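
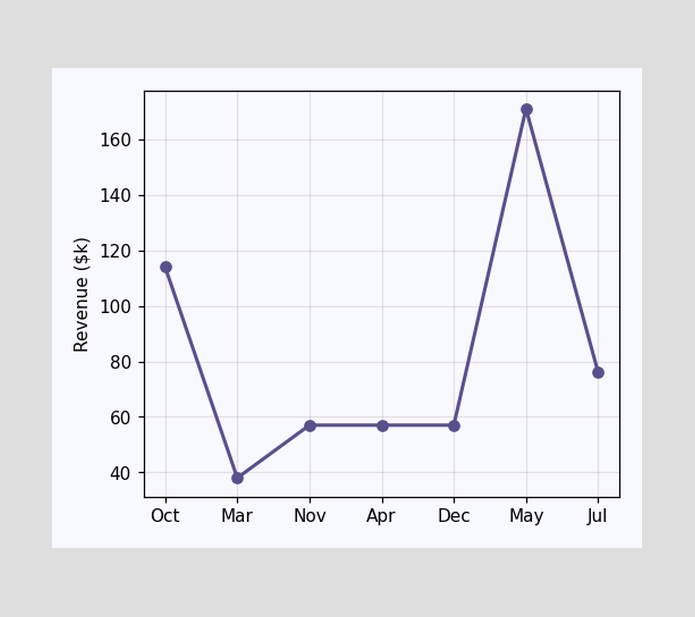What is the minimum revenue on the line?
The lowest point is at Mar, and reading across to the y-axis gives $38k.

$38k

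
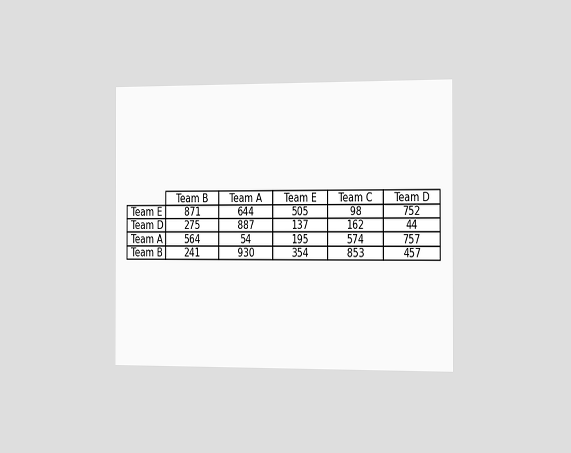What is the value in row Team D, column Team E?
The chart is viewed slightly from the right. The (Team D, Team E) cell reads 137.

137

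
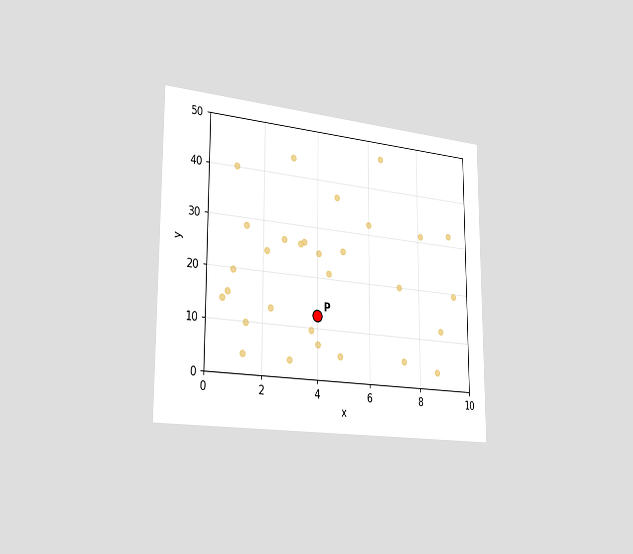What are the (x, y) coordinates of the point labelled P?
The chart is viewed slightly from the left. Following the gridlines from P to each axis, P sits at (4, 12.5).

(4, 12.5)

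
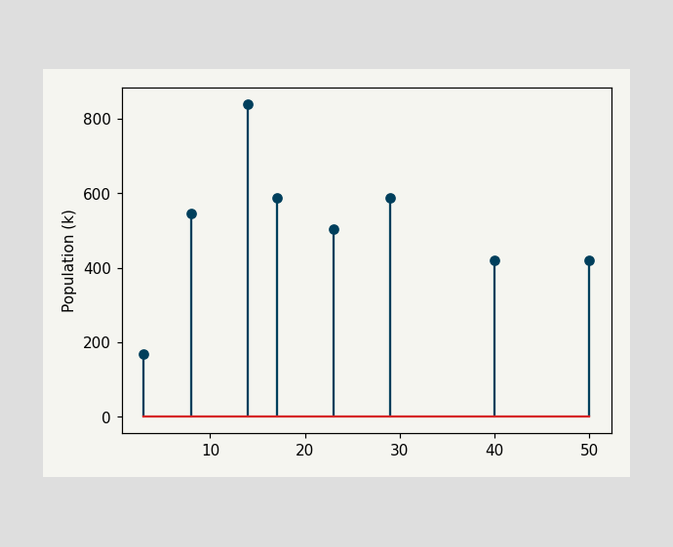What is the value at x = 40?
The stem at x=40 reaches 420k.

420k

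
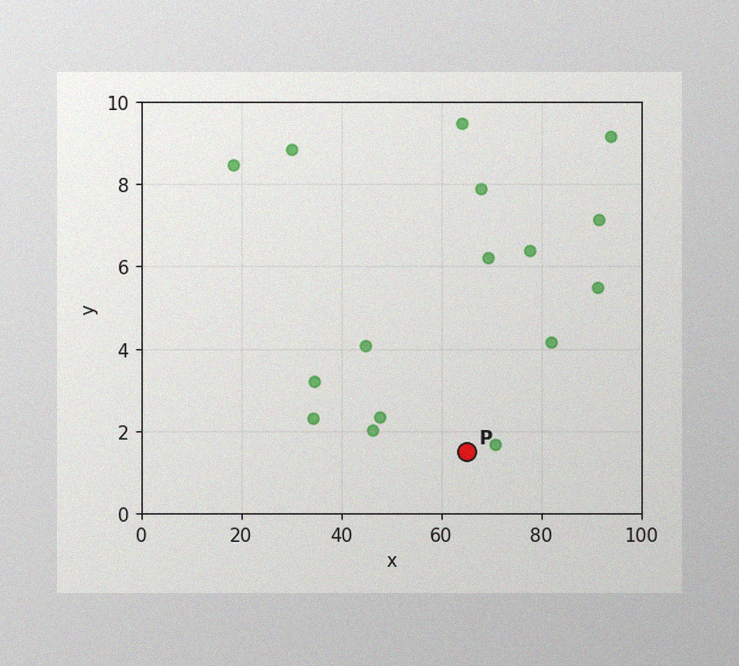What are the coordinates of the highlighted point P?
(65, 1.5)

The image has some photo noise and uneven lighting. Following the gridlines from P to each axis, P sits at (65, 1.5).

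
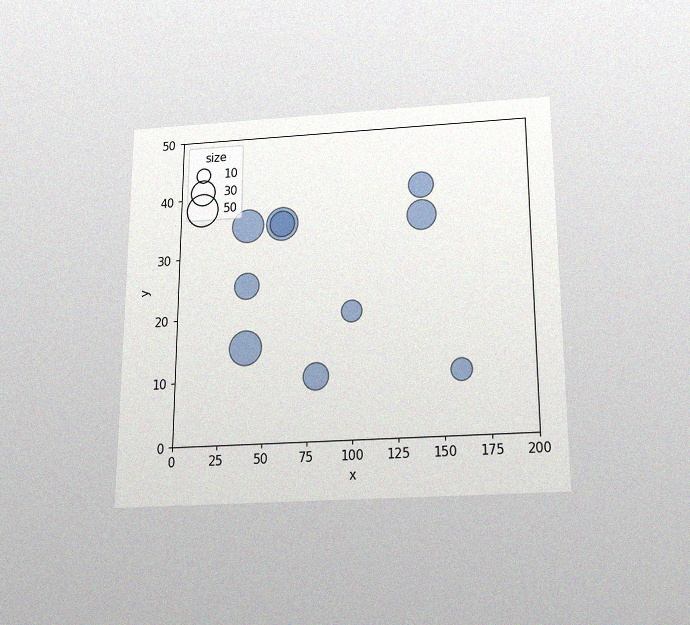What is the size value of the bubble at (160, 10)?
The chart is viewed slightly from below, with some photo noise. Matching the bubble at (160, 10) against the size legend gives 20.

20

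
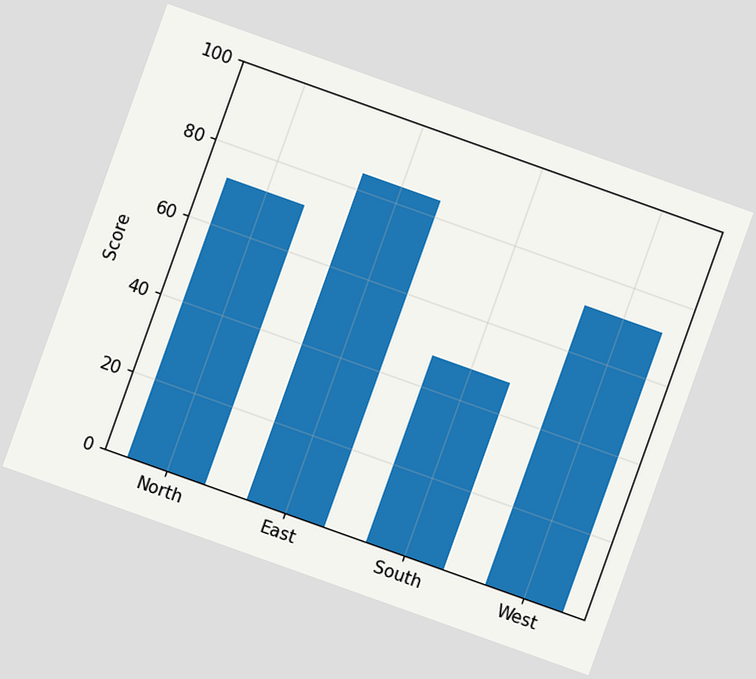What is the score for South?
The chart is tilted about 20° clockwise. Reading along the chart's y-axis, the South bar reaches 48.

48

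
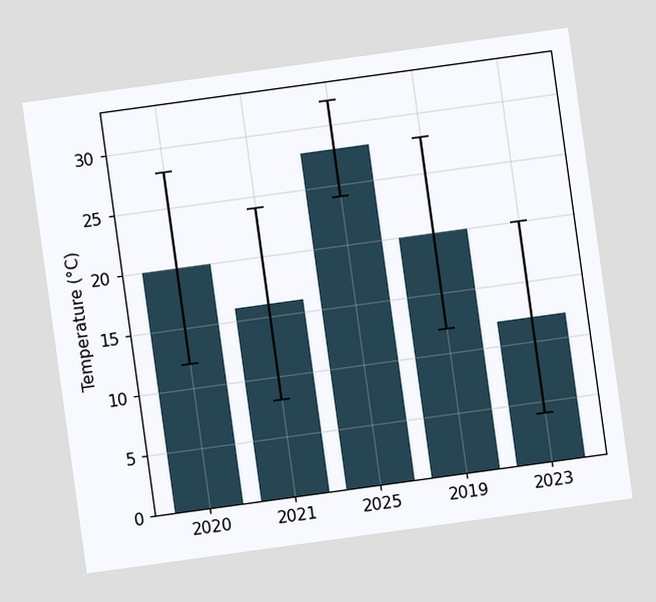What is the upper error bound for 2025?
The chart is tilted about 8° counter-clockwise. The 2025 bar's upper whisker reaches 32°C.

32°C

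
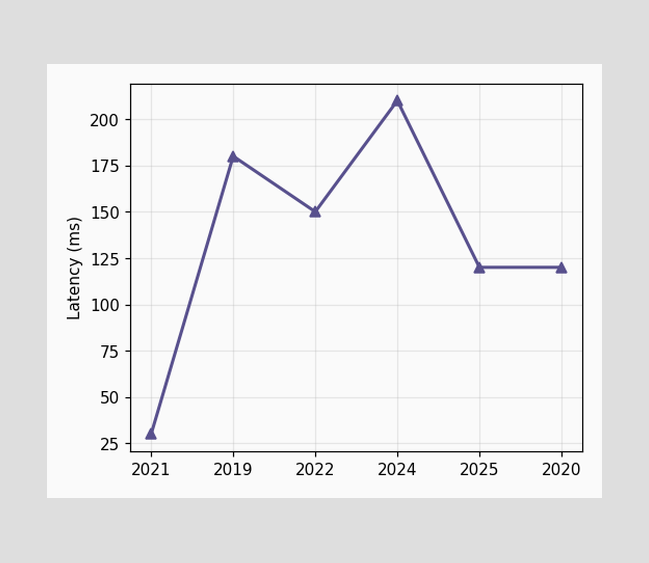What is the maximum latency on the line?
The highest point is at 2024, and reading across to the y-axis gives 210ms.

210ms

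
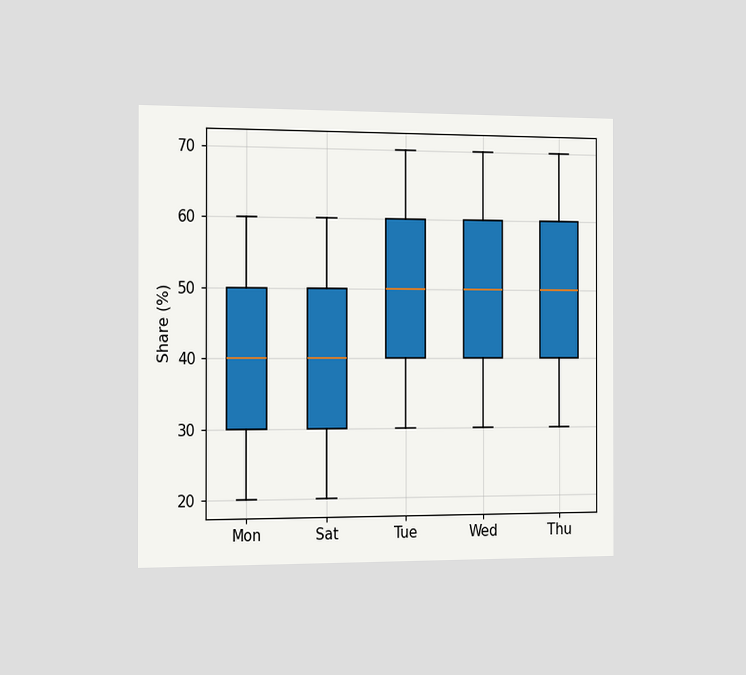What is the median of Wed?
The chart is viewed slightly from the left. The median line in the Wed box sits at 50%.

50%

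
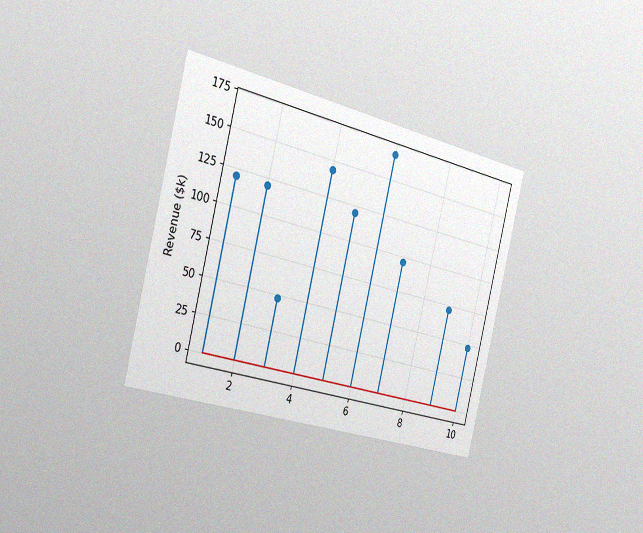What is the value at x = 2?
The chart is tilted about 14° clockwise and viewed slightly from the left, with some photo noise. The stem at x=2 reaches $120k.

$120k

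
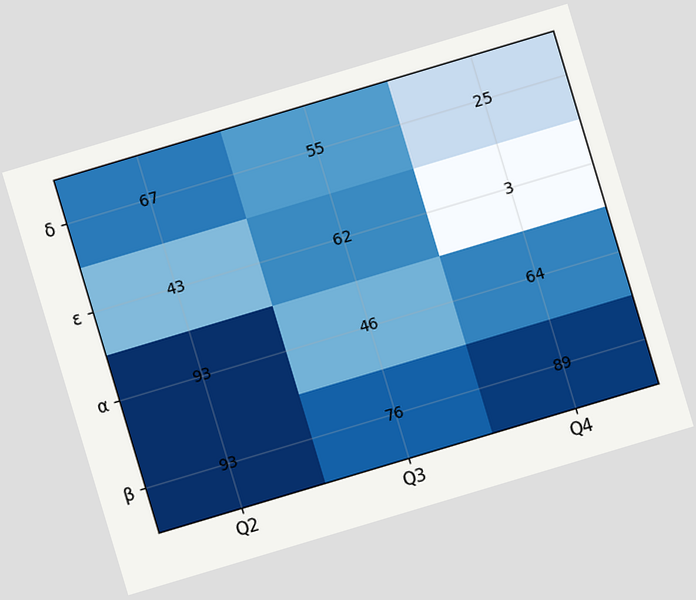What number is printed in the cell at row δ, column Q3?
55

The chart is tilted about 17° counter-clockwise. The (δ, Q3) cell reads 55.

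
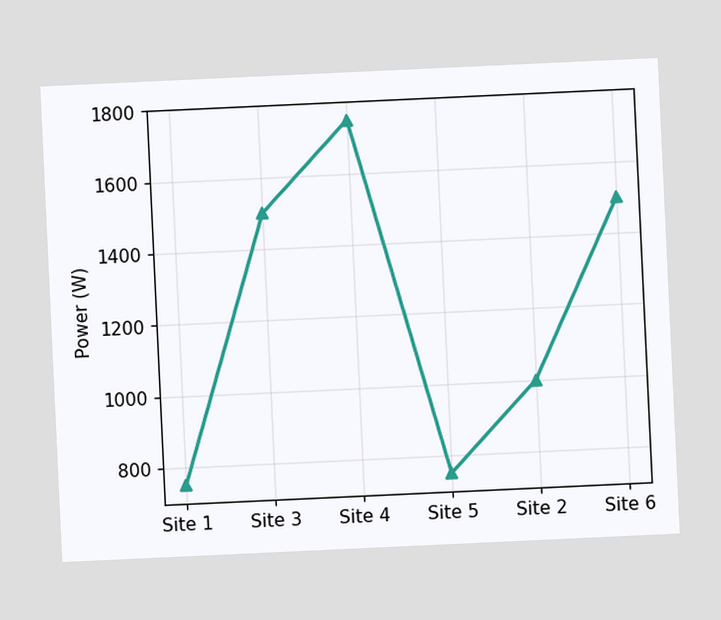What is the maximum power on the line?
The chart is tilted about 3° counter-clockwise. The highest point is at Site 4, and reading across to the y-axis gives 1750W.

1750W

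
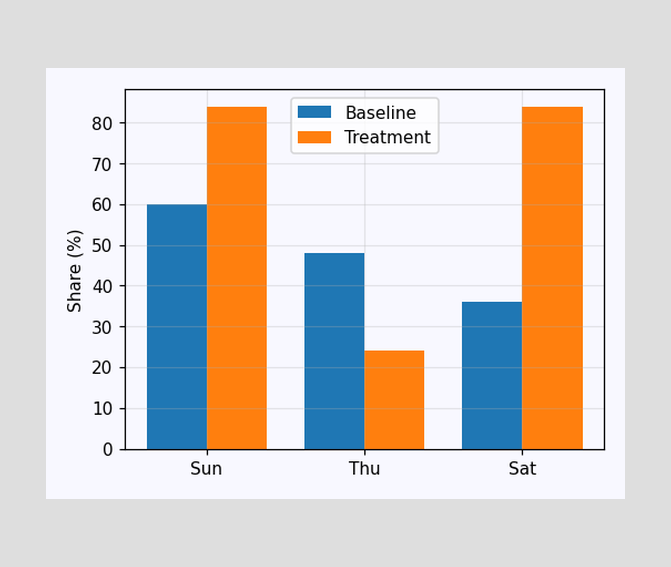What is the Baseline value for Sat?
The Baseline bar at Sat reaches 36% on the y-axis.

36%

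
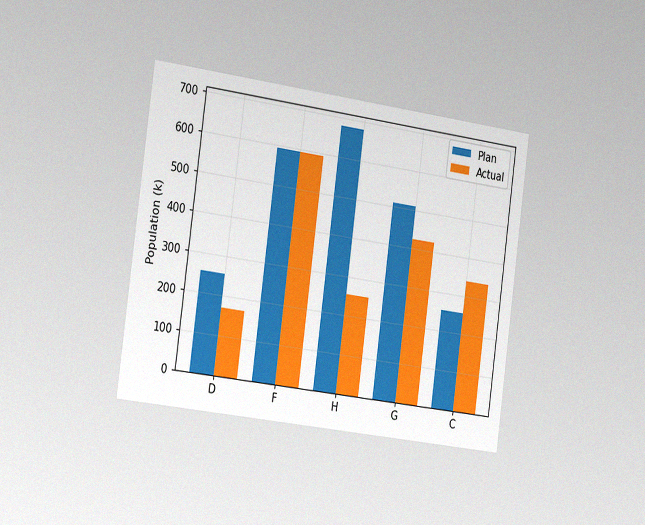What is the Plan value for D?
255k

The chart is tilted about 8° clockwise and viewed slightly from the left, with some photo noise. The Plan bar at D reaches 255k on the y-axis.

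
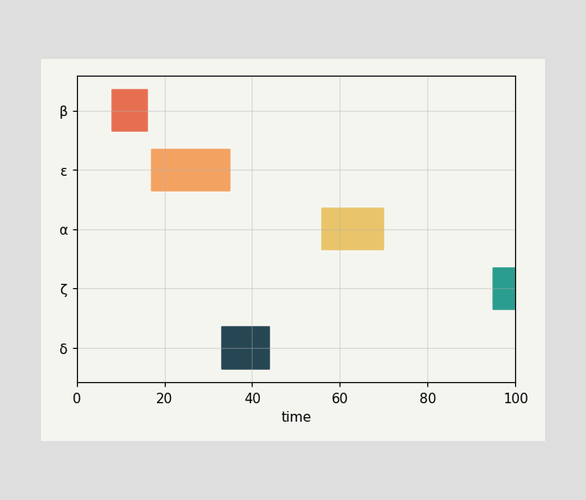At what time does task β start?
8

The β bar begins at t=8.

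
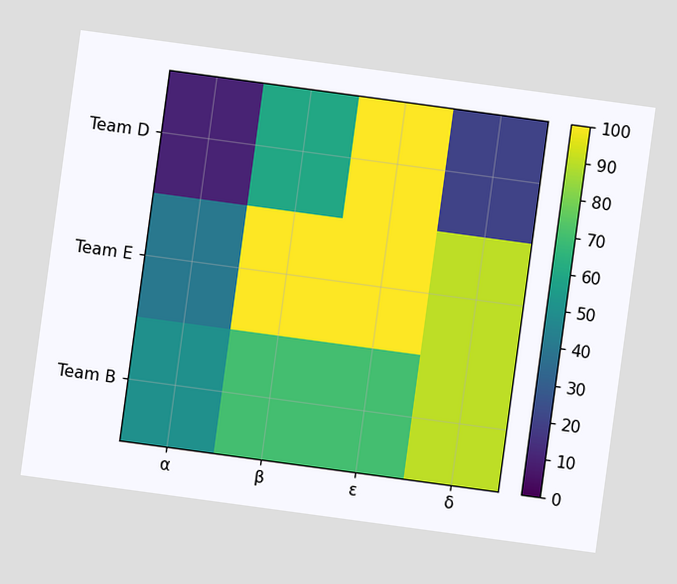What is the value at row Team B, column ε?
The chart is tilted about 8° clockwise. Matching cell (Team B, ε) against the colorbar gives 70.

70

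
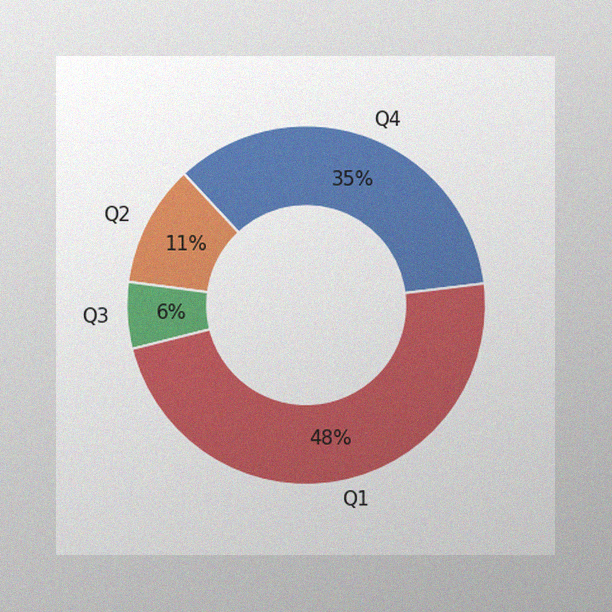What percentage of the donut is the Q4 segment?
35%

The image has some photo noise and uneven lighting. The Q4 segment takes up 35% of the ring.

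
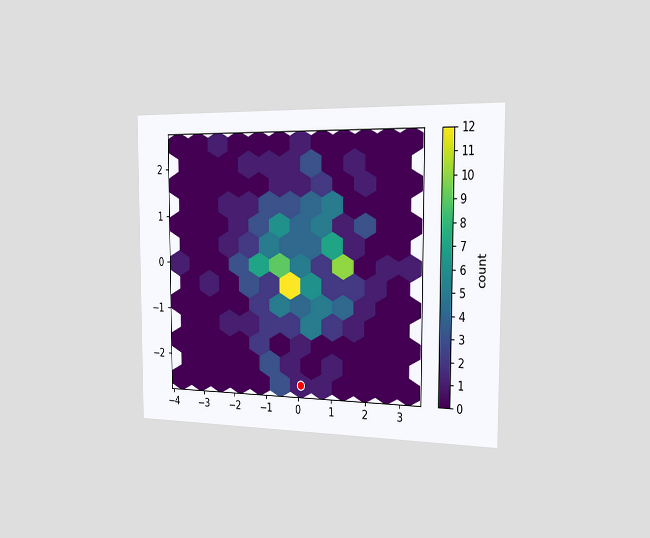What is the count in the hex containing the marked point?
The chart is viewed slightly from the right. The marked hex reads 1 on the colorbar.

1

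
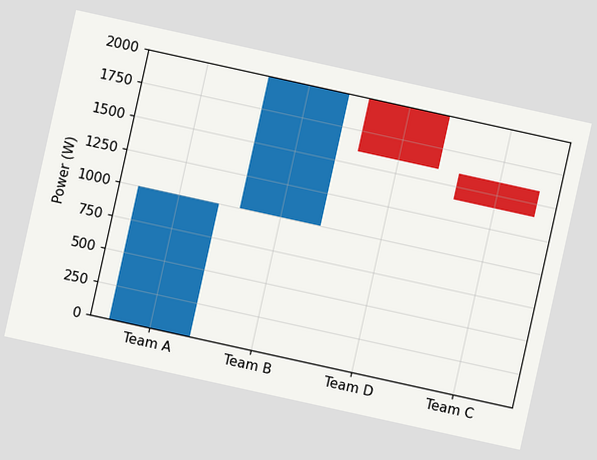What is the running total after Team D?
The chart is tilted about 12° clockwise. After Team D the running total reaches 1600W.

1600W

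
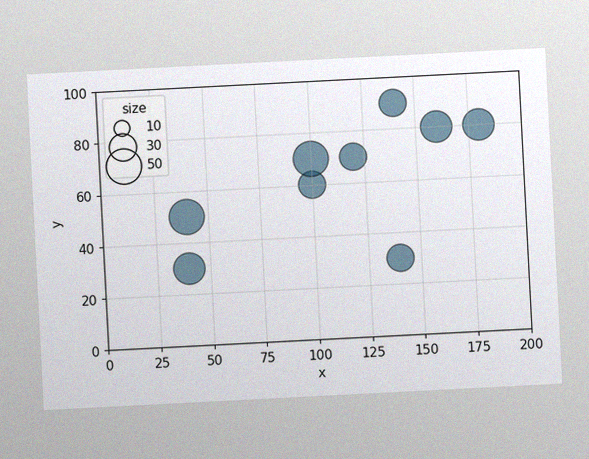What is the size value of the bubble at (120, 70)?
The chart is tilted about 3° counter-clockwise, with some photo noise. Matching the bubble at (120, 70) against the size legend gives 30.

30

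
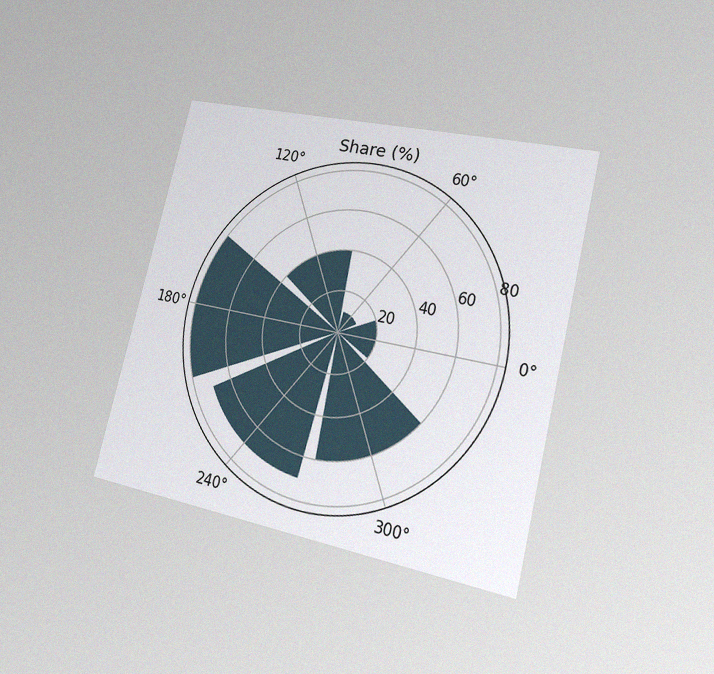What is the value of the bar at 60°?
10%

The chart is tilted about 14° clockwise and viewed slightly from the right, with some photo noise. The bar at 60° reaches 10% on the radial axis.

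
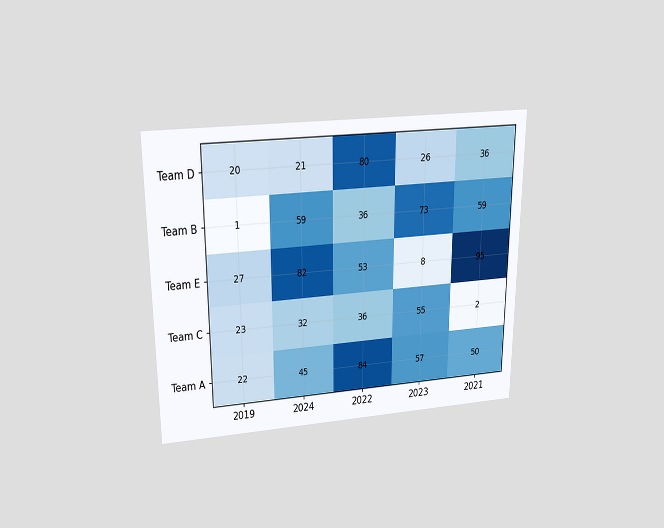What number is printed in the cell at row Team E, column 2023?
The chart is viewed slightly from above. The (Team E, 2023) cell reads 8.

8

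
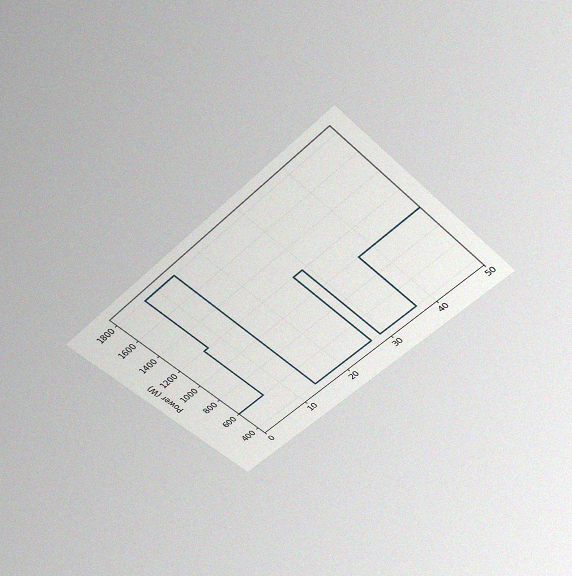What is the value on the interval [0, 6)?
The chart is tilted about 45° counter-clockwise and viewed slightly from above, with some photo noise. On [0, 6) the step sits at 600W.

600W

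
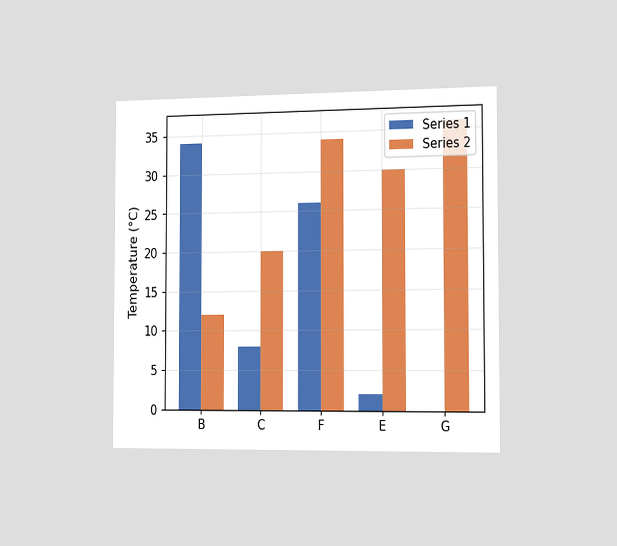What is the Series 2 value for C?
The chart is viewed slightly from the right. The Series 2 bar at C reaches 20°C on the y-axis.

20°C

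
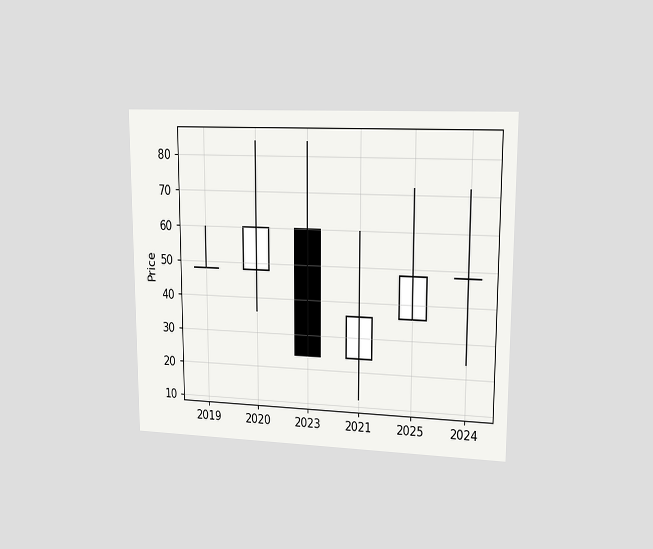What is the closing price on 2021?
36

The chart is viewed at a slight angle. The 2021 candle closes at 36.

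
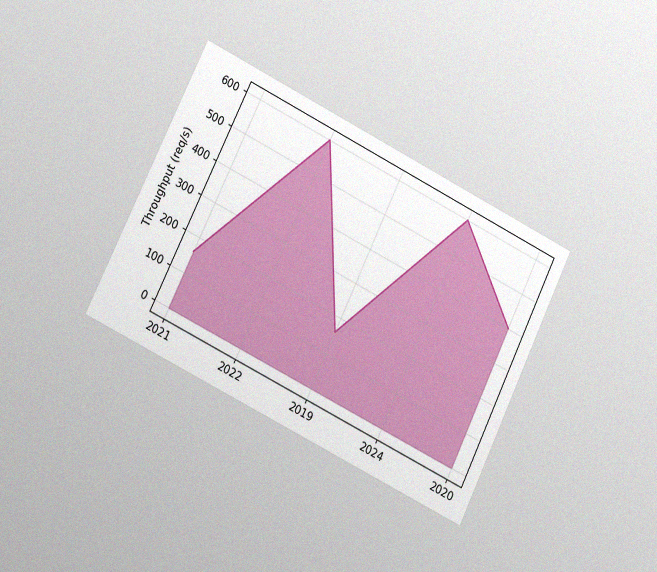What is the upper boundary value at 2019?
The chart is tilted about 26° clockwise and viewed slightly from the left, with some photo noise. At 2019 the upper boundary is at 160req/s.

160req/s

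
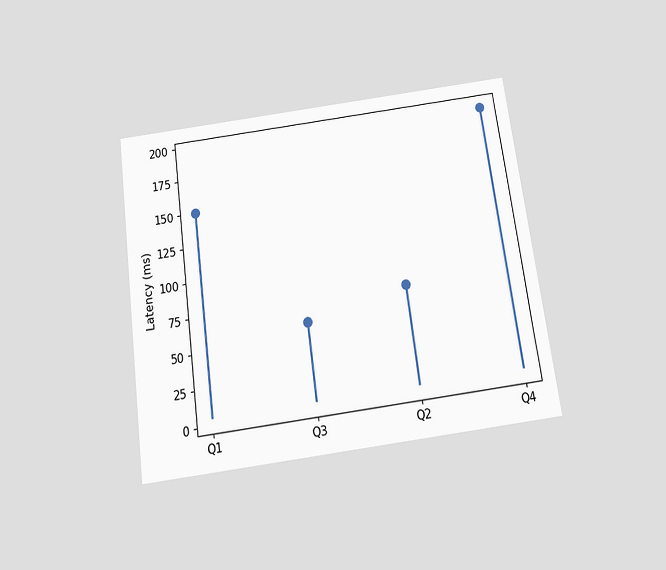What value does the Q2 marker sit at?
75ms

The chart is tilted about 8° counter-clockwise and viewed slightly from below. The Q2 marker sits at 75ms.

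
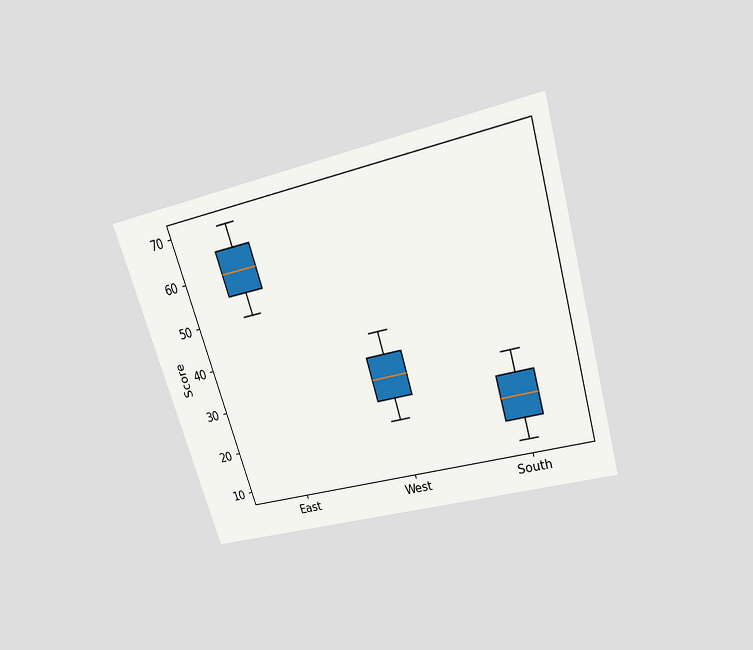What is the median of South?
The chart is tilted about 17° counter-clockwise and viewed slightly from above. The median line in the South box sits at 20.

20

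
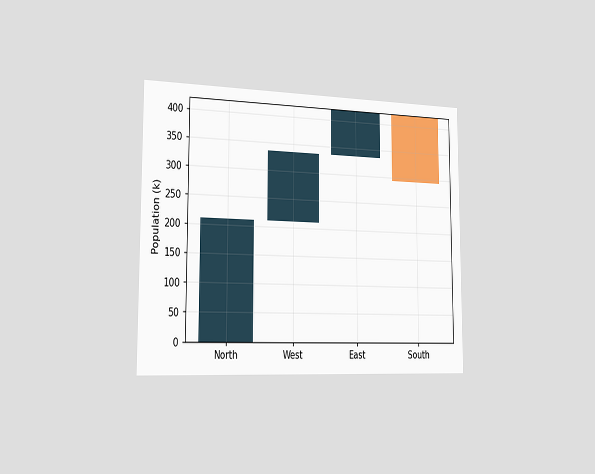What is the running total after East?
The chart is viewed slightly from the left. After East the running total reaches 420k.

420k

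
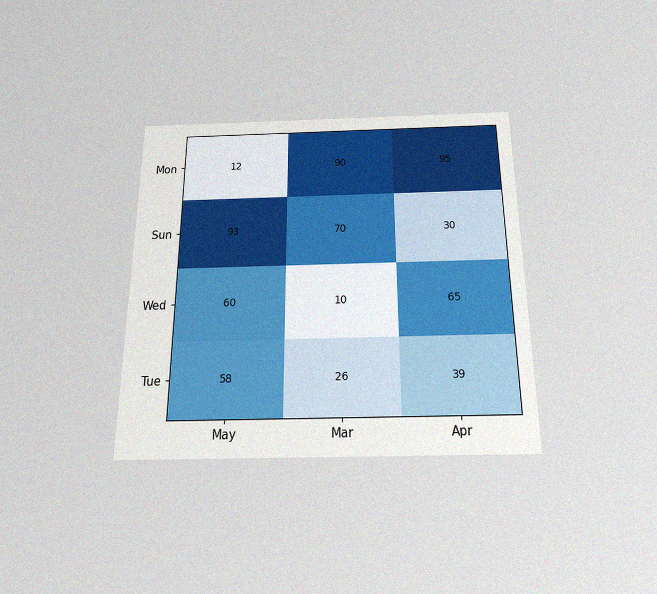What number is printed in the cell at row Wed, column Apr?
The chart is viewed slightly from below, with some photo noise. The (Wed, Apr) cell reads 65.

65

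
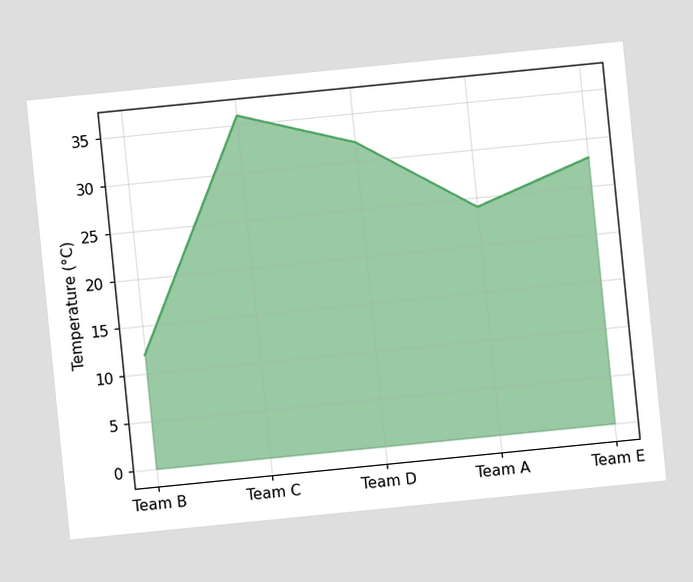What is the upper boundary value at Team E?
The chart is tilted about 6° counter-clockwise. At Team E the upper boundary is at 28°C.

28°C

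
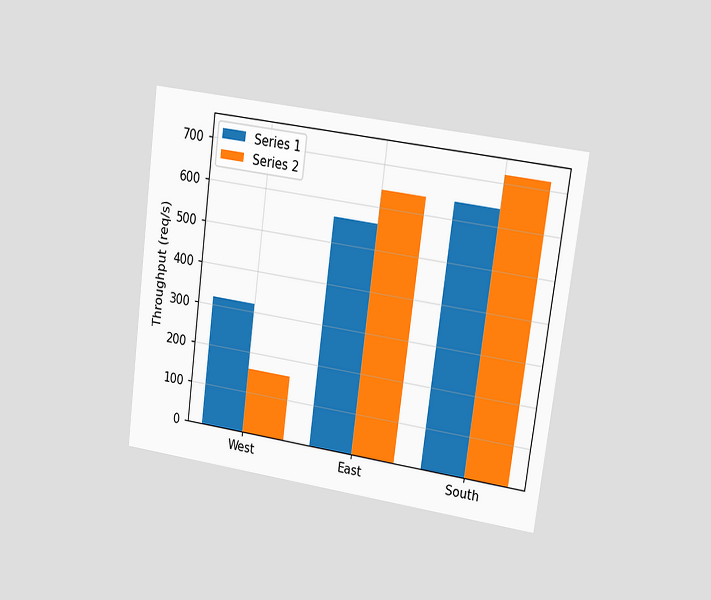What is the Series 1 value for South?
The chart is tilted about 8° clockwise and viewed at a slight angle. The Series 1 bar at South reaches 640req/s on the y-axis.

640req/s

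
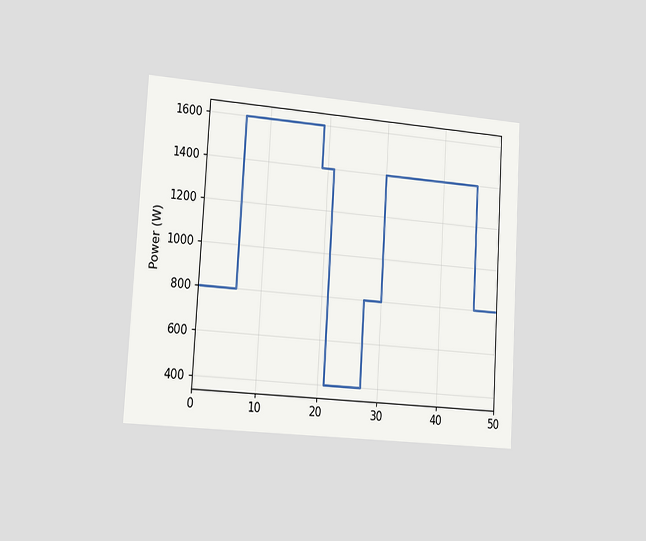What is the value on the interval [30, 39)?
The chart is tilted about 3° clockwise and viewed slightly from the left. On [30, 39) the step sits at 1400W.

1400W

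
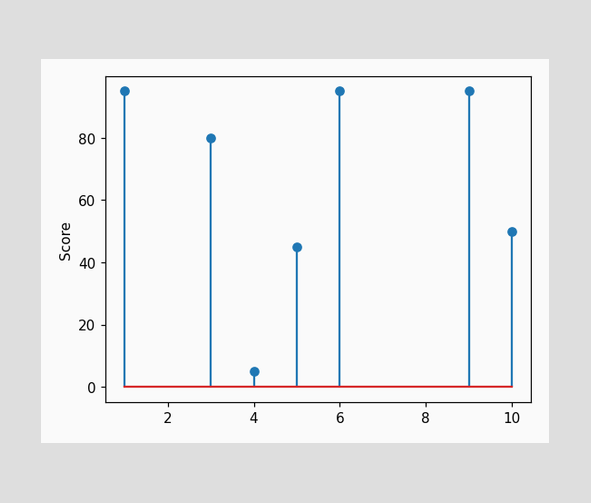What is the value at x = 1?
95

The stem at x=1 reaches 95.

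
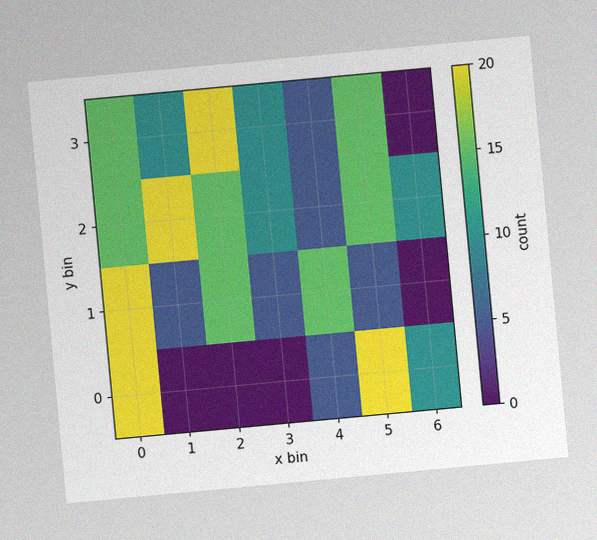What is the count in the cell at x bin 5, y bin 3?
15

The chart is tilted about 5° counter-clockwise, with some photo noise. Matching the cell (5, 3) against the colorbar gives 15.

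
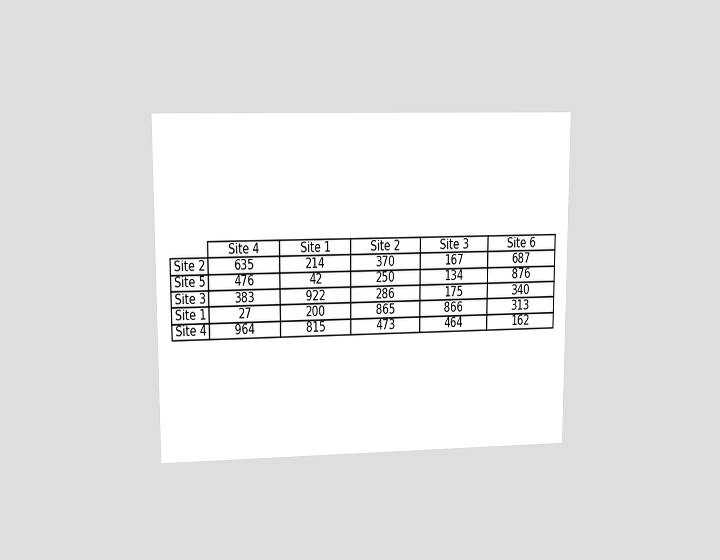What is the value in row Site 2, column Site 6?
The chart is viewed at a slight angle. The (Site 2, Site 6) cell reads 687.

687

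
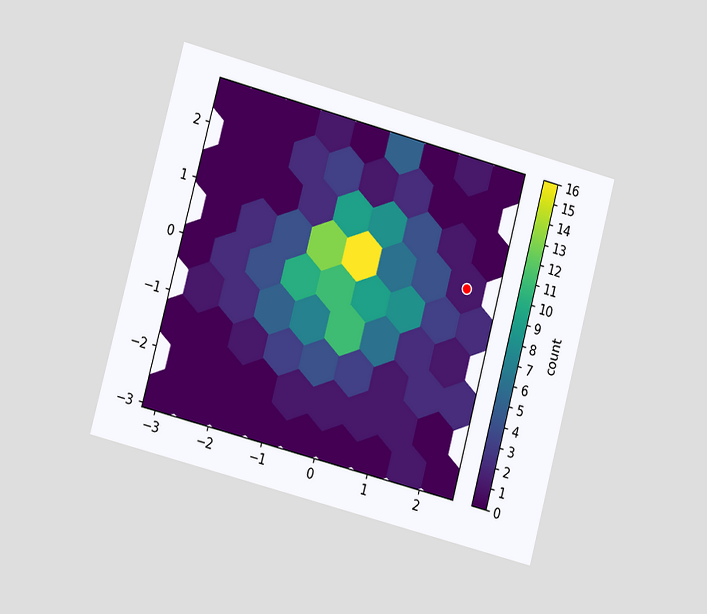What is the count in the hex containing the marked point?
1

The chart is tilted about 15° clockwise and viewed slightly from the left. The marked hex reads 1 on the colorbar.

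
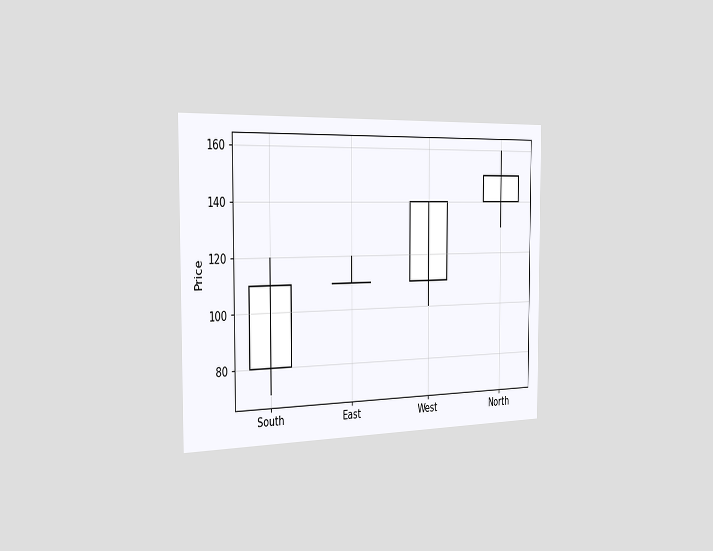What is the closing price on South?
110

The chart is viewed slightly from the left. The South candle closes at 110.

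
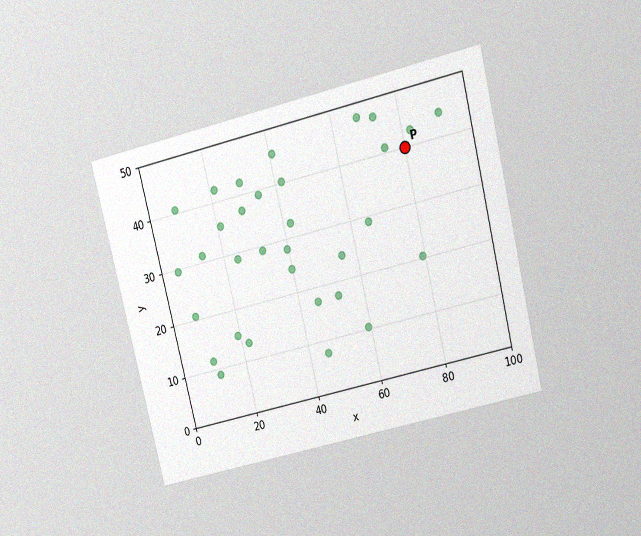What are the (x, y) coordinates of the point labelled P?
(80, 40)

The chart is tilted about 14° counter-clockwise and viewed at a slight angle, with some photo noise. Following the gridlines from P to each axis, P sits at (80, 40).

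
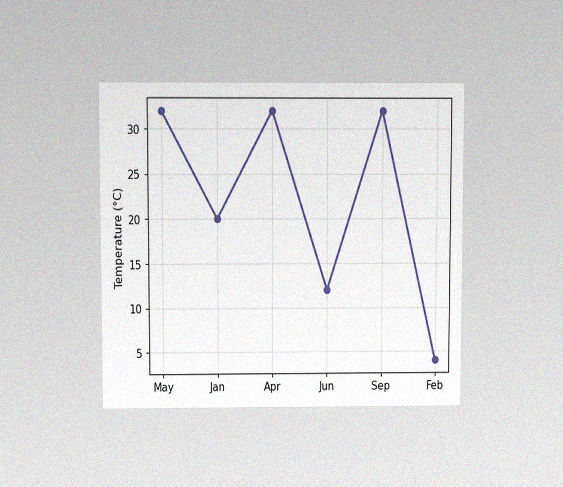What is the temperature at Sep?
The chart is viewed slightly from above, with some photo noise. At Sep, the line is at 32°C.

32°C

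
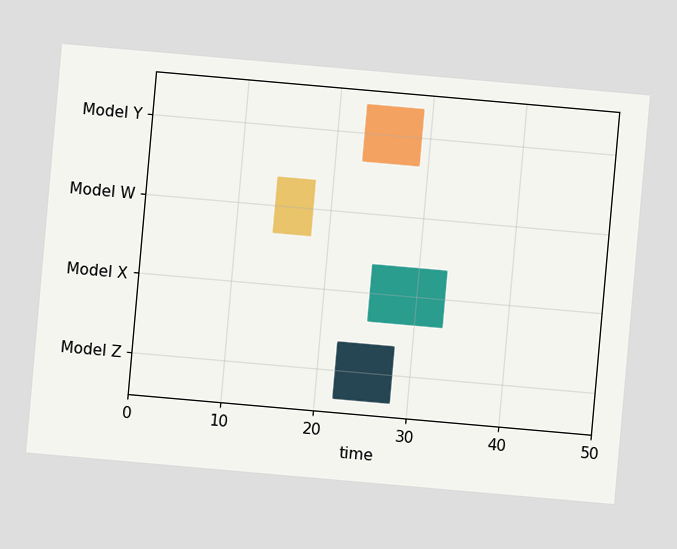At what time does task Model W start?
14

The chart is tilted about 5° clockwise. The Model W bar begins at t=14.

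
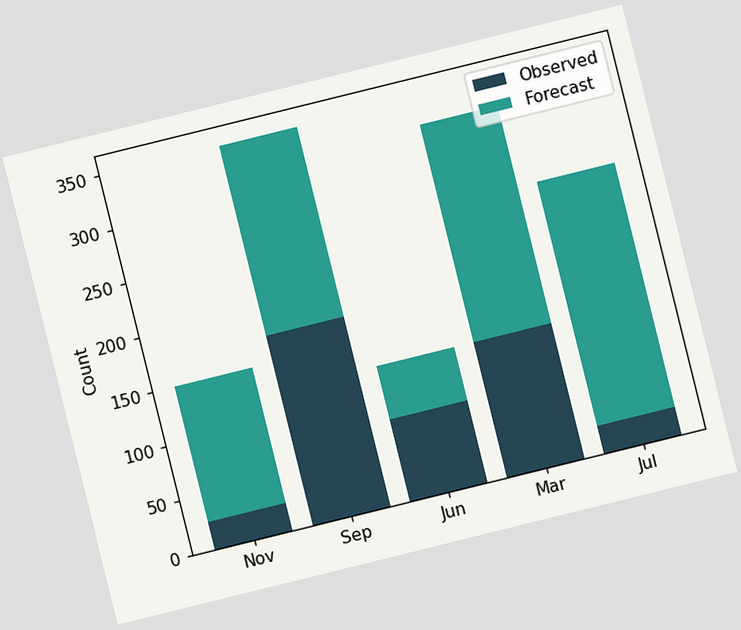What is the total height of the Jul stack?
250

The chart is tilted about 14° counter-clockwise. The Jul stack's top reaches 250 on the y-axis.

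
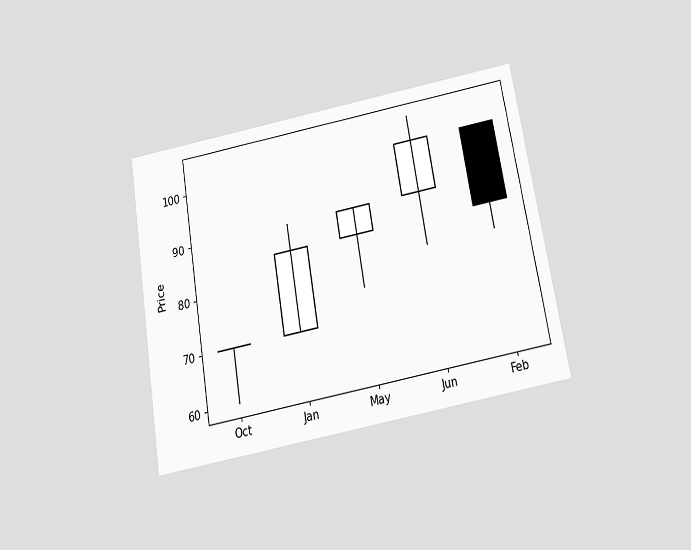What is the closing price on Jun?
100

The chart is tilted about 10° counter-clockwise and viewed slightly from below. The Jun candle closes at 100.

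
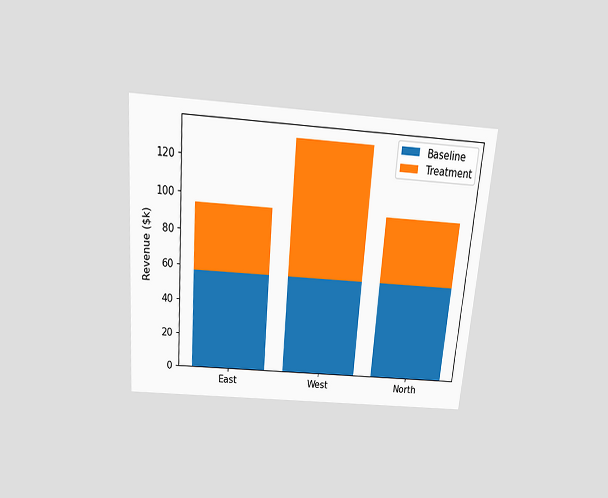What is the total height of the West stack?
$133k

The chart is tilted about 5° clockwise and viewed slightly from above. The West stack's top reaches $133k on the y-axis.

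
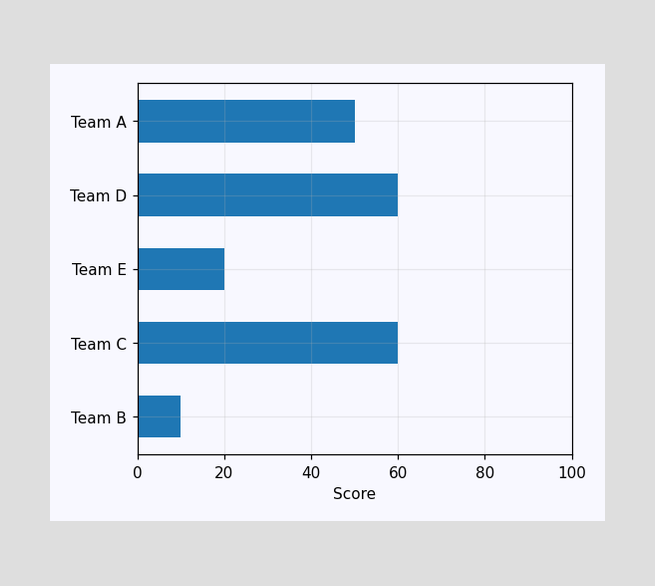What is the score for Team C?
60

Reading along the chart's x-axis, the Team C bar reaches 60.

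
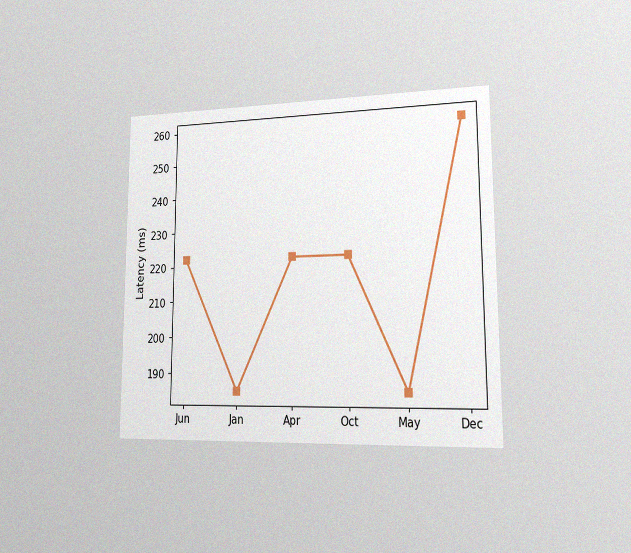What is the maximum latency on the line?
259ms

The chart is viewed slightly from the right, with some photo noise. The highest point is at Dec, and reading across to the y-axis gives 259ms.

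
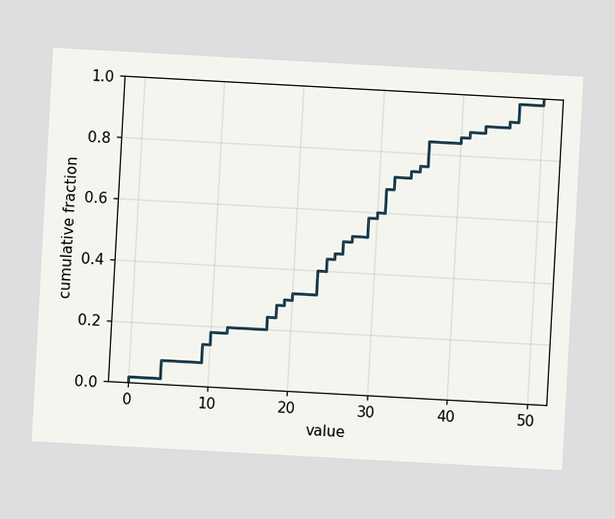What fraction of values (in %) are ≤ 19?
The chart is tilted about 3° clockwise. At x=19 the ECDF step is at 30%.

30%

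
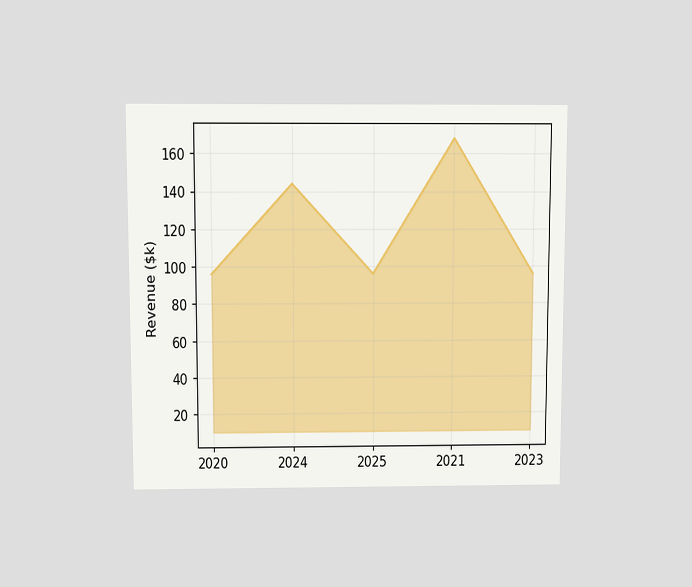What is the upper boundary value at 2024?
The chart is viewed slightly from above. At 2024 the upper boundary is at $144k.

$144k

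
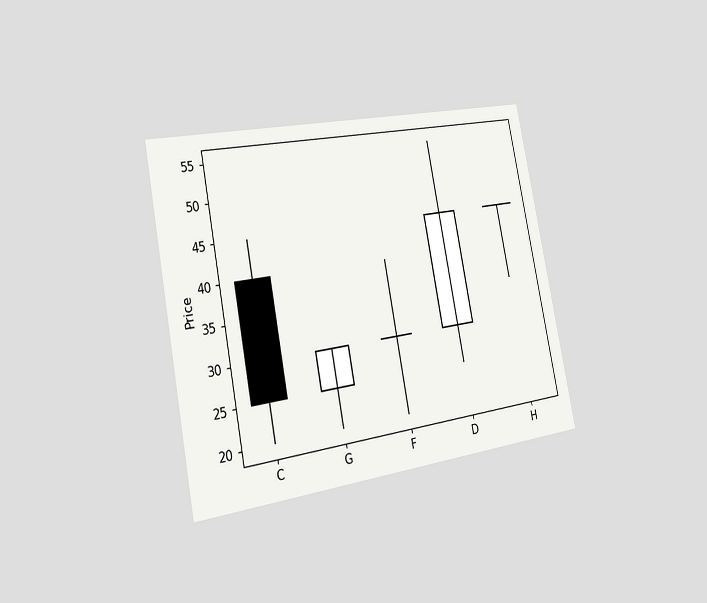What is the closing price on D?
45

The chart is tilted about 11° counter-clockwise and viewed slightly from the left. The D candle closes at 45.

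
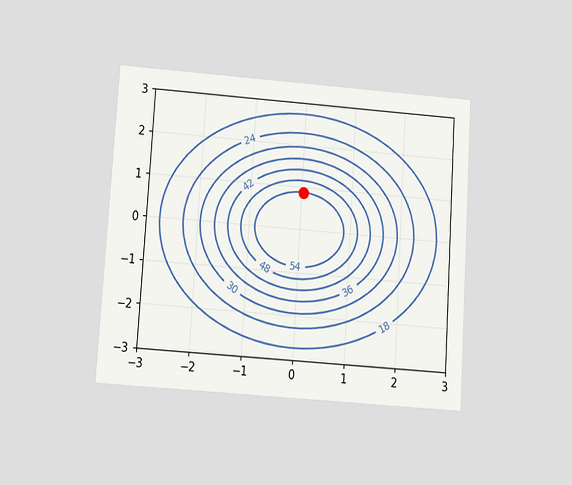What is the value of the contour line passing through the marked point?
The chart is tilted about 4° clockwise and viewed slightly from below. The marked point sits on the contour labelled 54.

54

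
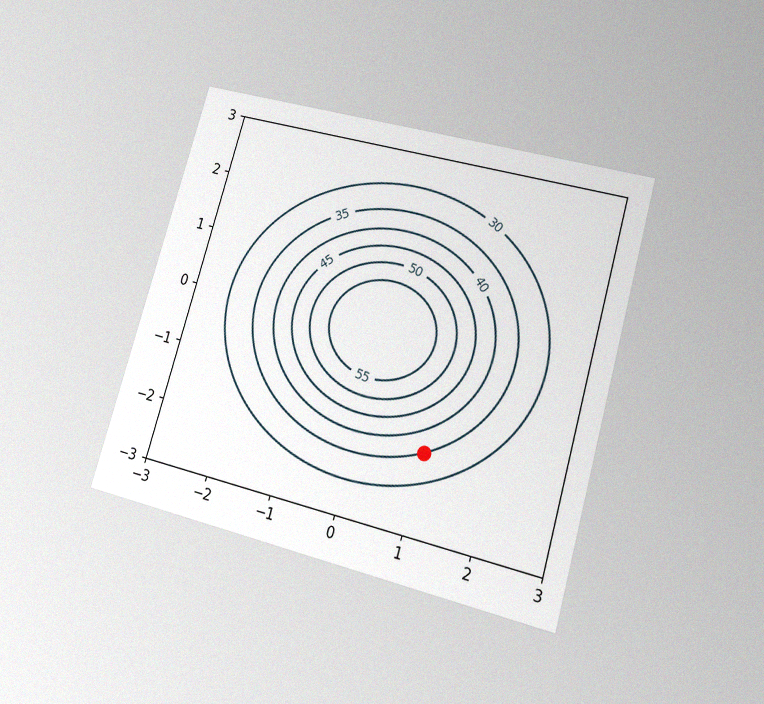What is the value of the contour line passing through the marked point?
35

The chart is tilted about 16° clockwise and viewed at a slight angle, with some photo noise. The marked point sits on the contour labelled 35.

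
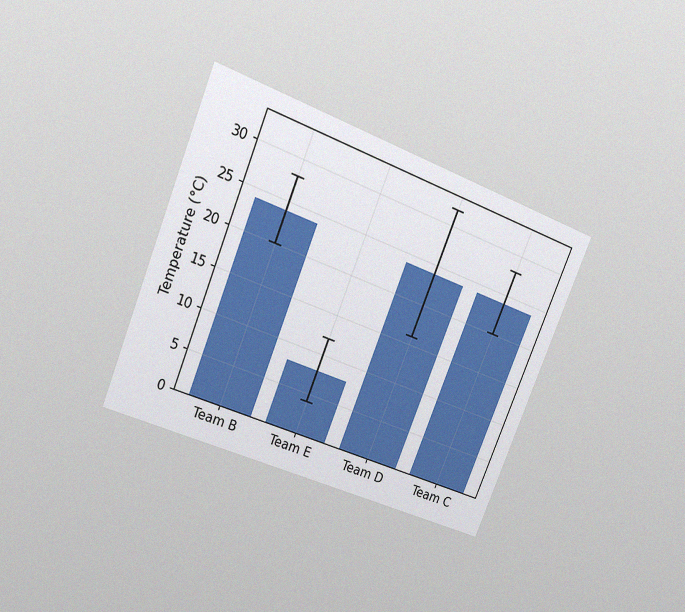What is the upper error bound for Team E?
12°C

The chart is tilted about 22° clockwise and viewed at a slight angle, with some photo noise. The Team E bar's upper whisker reaches 12°C.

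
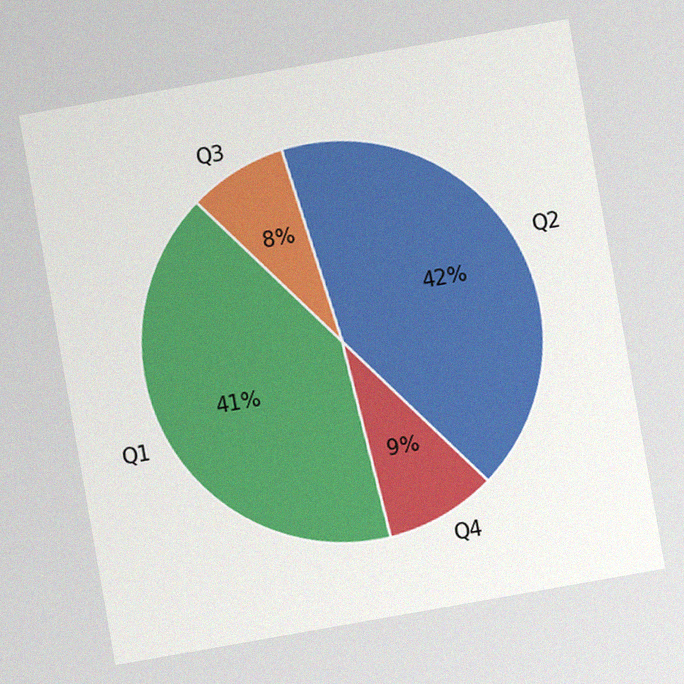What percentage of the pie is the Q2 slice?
42%

The chart is tilted about 10° counter-clockwise, with some photo noise. The Q2 slice takes up 42% of the pie.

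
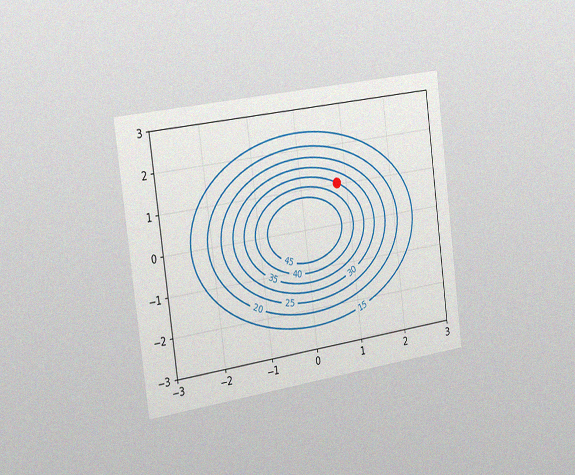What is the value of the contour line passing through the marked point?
35

The chart is tilted about 7° counter-clockwise and viewed slightly from the left, with some photo noise. The marked point sits on the contour labelled 35.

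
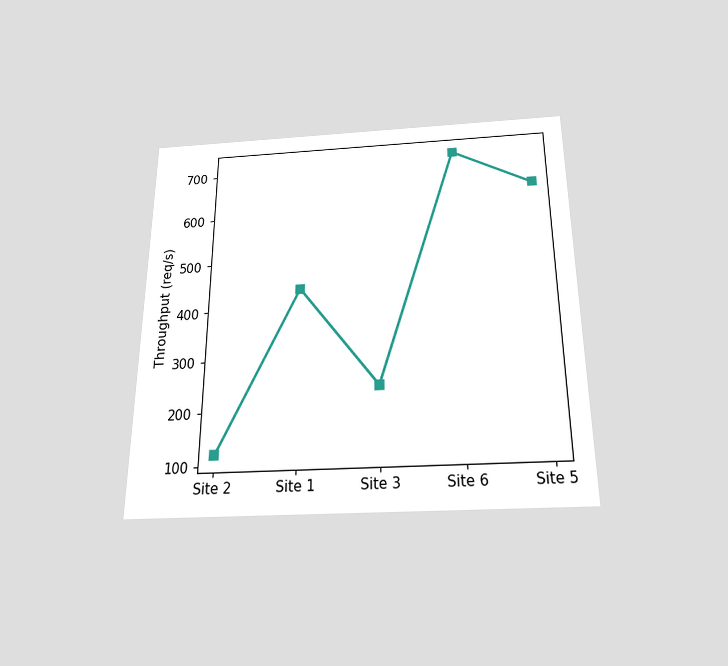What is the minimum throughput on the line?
The chart is viewed slightly from below. The lowest point is at Site 2, and reading across to the y-axis gives 120req/s.

120req/s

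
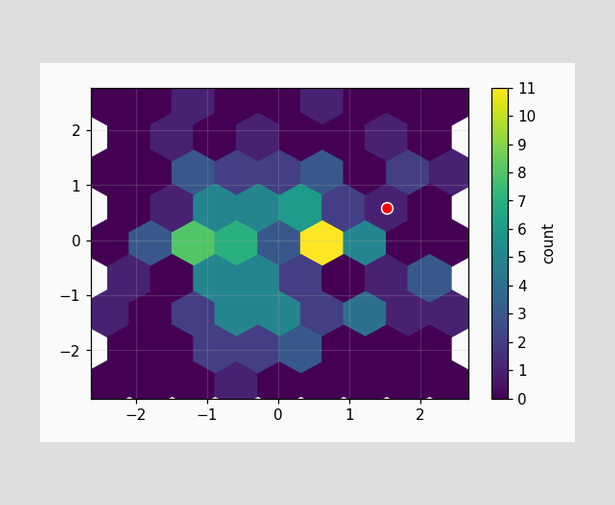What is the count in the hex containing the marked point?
1

The marked hex reads 1 on the colorbar.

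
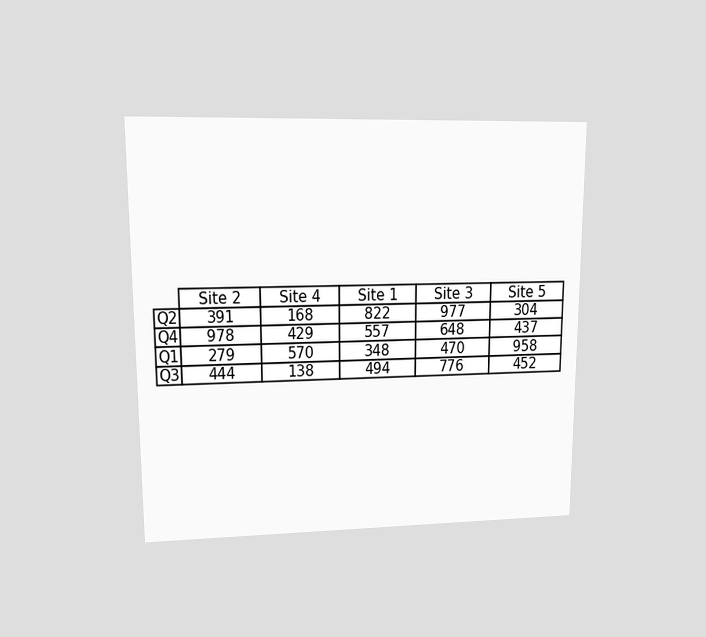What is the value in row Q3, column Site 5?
The chart is viewed at a slight angle. The (Q3, Site 5) cell reads 452.

452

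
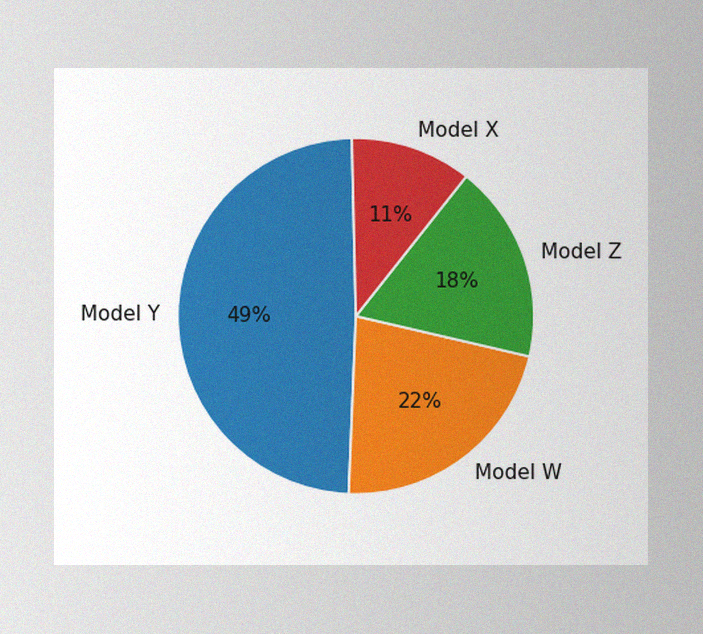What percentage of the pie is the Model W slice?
The image has some photo noise and uneven lighting. The Model W slice takes up 22% of the pie.

22%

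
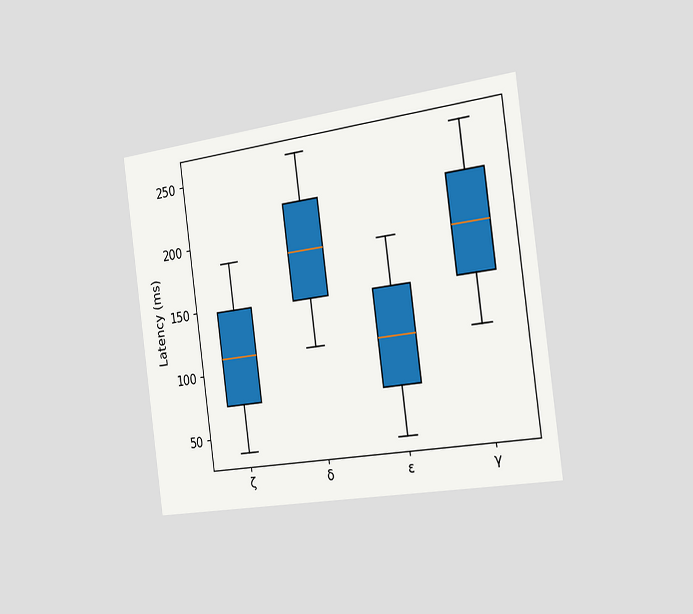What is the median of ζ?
111ms

The chart is tilted about 8° counter-clockwise and viewed slightly from the right. The median line in the ζ box sits at 111ms.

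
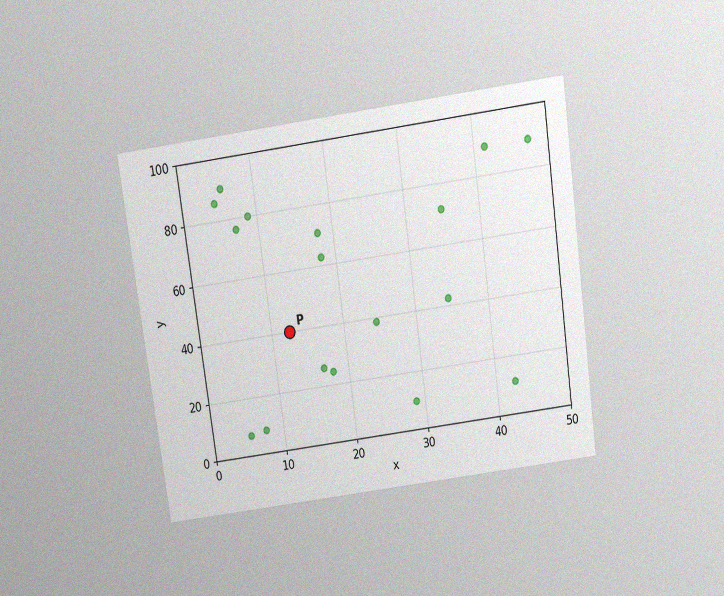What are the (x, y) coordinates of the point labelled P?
The chart is tilted about 8° counter-clockwise and viewed slightly from above, with some photo noise. Following the gridlines from P to each axis, P sits at (12.5, 40).

(12.5, 40)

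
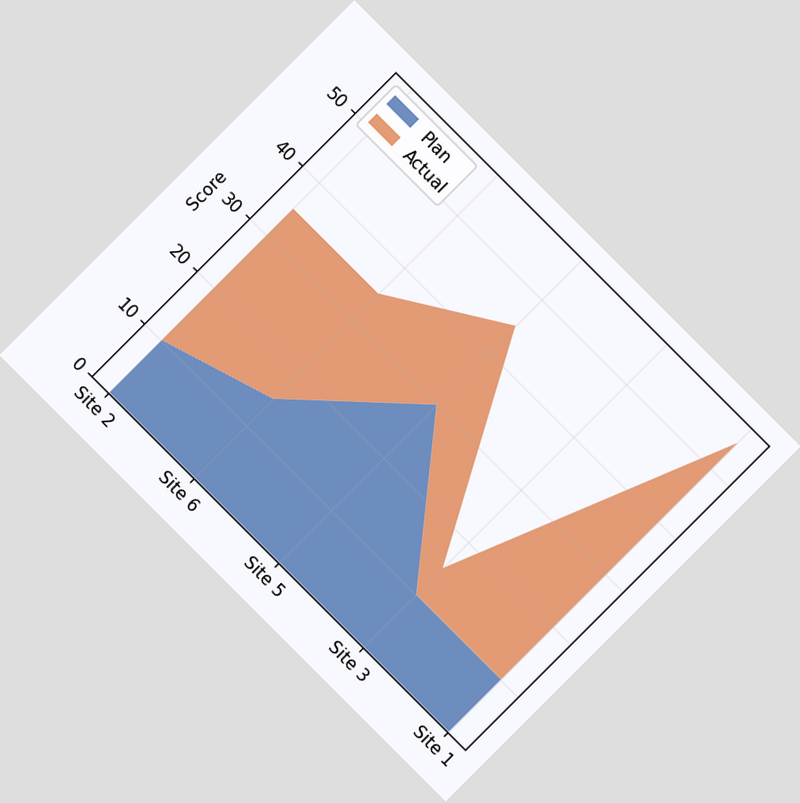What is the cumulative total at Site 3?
15

The chart is tilted about 45° clockwise. The stacked total at Site 3 reaches 15.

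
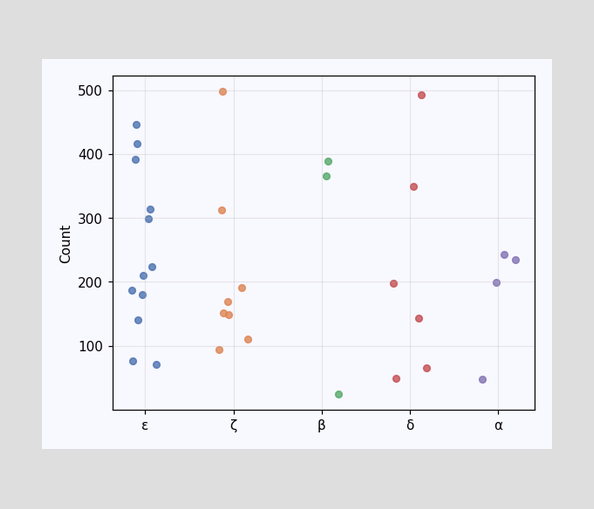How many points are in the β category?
3

Counting the markers in the β column gives 3.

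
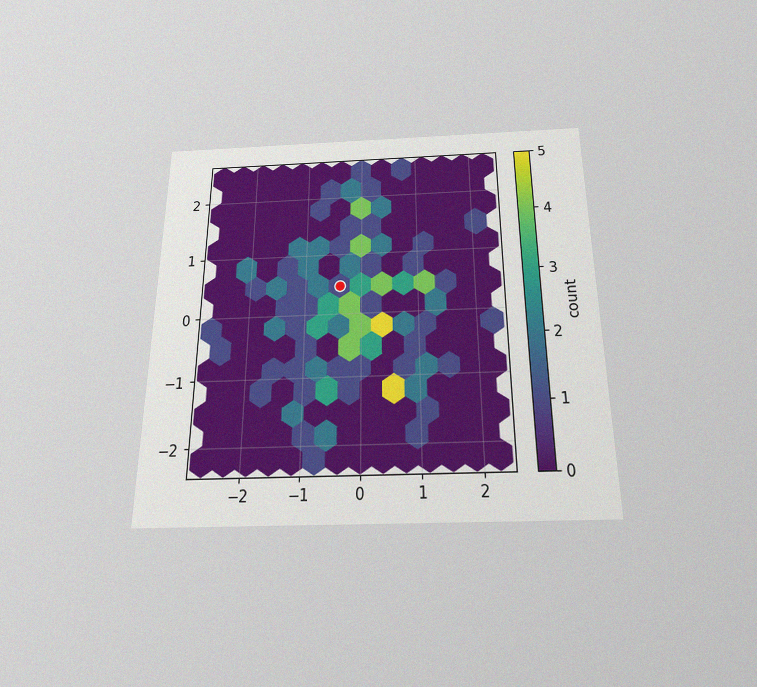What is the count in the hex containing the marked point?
The chart is viewed slightly from below, with some photo noise. The marked hex reads 1 on the colorbar.

1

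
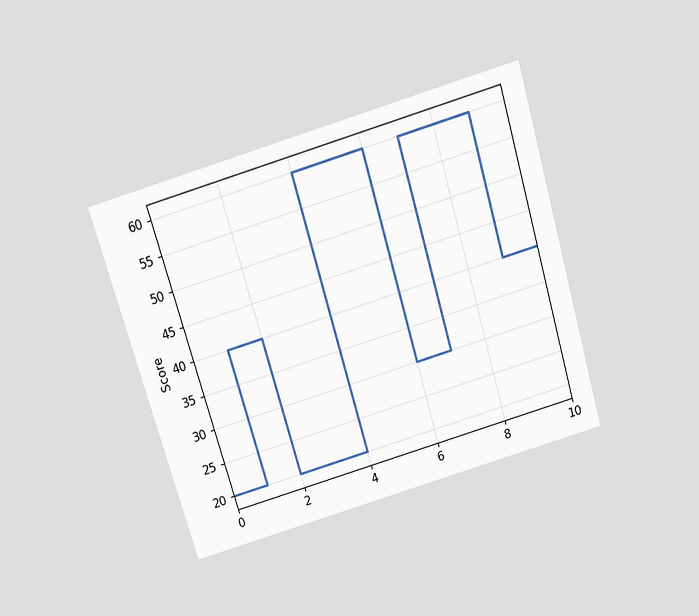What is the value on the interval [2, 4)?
The chart is tilted about 16° counter-clockwise and viewed slightly from above. On [2, 4) the step sits at 20.

20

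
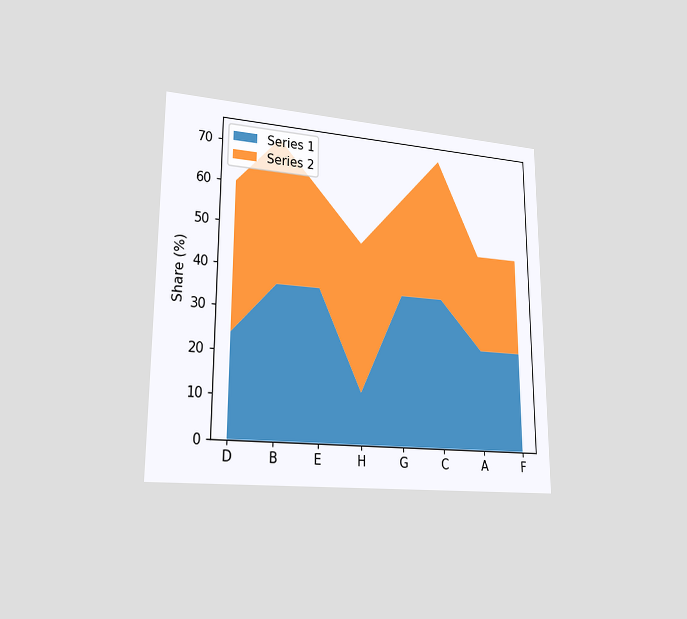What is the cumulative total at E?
60%

The chart is viewed slightly from the left. The stacked total at E reaches 60%.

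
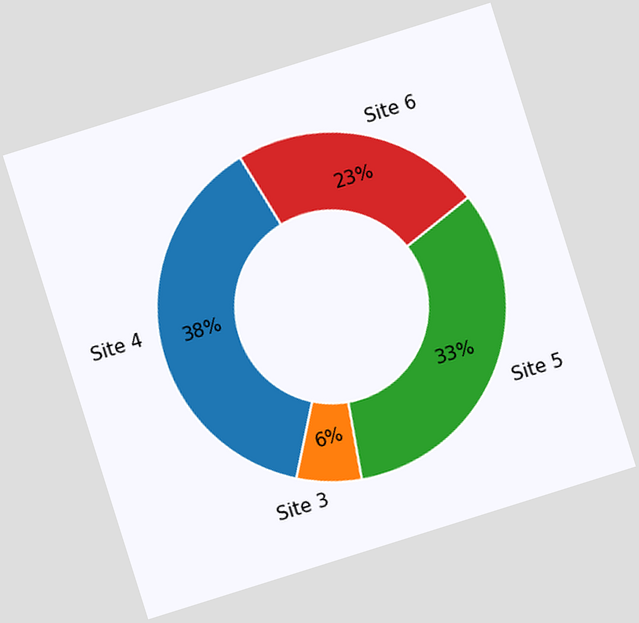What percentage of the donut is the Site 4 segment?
38%

The chart is tilted about 17° counter-clockwise. The Site 4 segment takes up 38% of the ring.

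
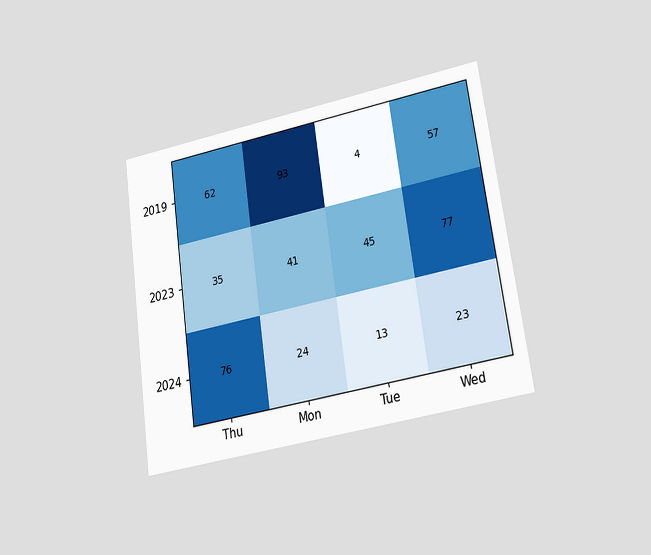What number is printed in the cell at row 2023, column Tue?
45

The chart is tilted about 8° counter-clockwise and viewed at a slight angle. The (2023, Tue) cell reads 45.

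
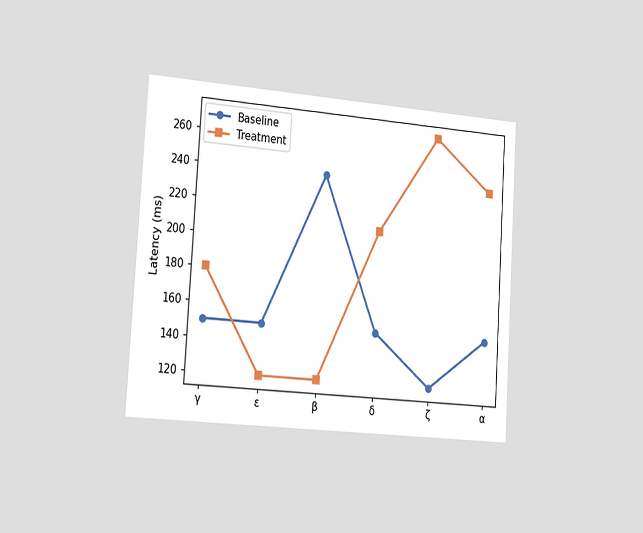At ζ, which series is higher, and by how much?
Treatment, by 150ms

The chart is tilted about 4° clockwise and viewed slightly from the left. At ζ, Treatment sits above the other line by 150ms.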